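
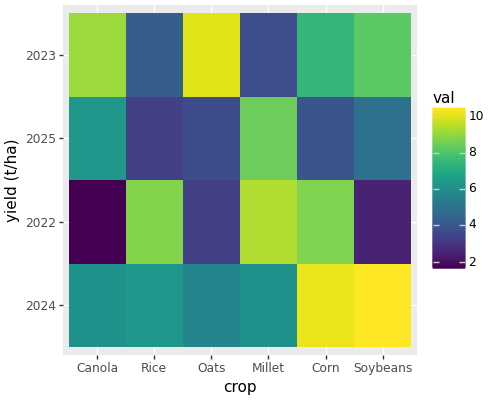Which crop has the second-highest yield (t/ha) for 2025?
Top 3 for 2025: Millet ≈ 8, Canola ≈ 6, Soybeans ≈ 5.

Canola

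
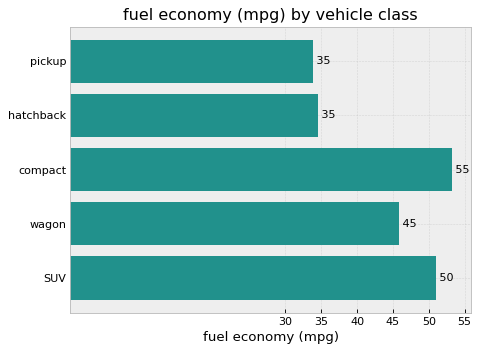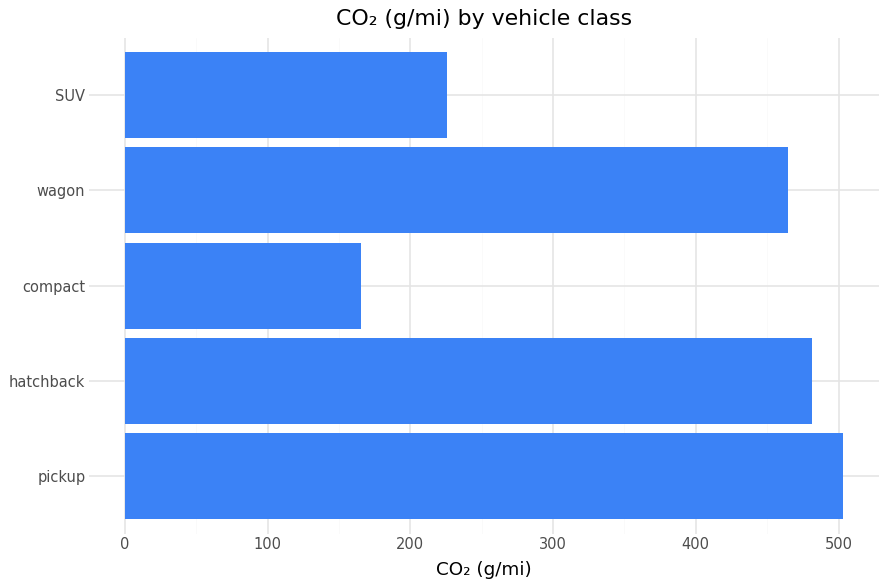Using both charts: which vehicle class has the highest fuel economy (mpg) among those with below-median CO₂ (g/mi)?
Chart 2 median CO₂ (g/mi) ≈ 450; below-median vehicle classes: compact, SUV. Among those, compact has the highest fuel economy (mpg) (≈ 55).

compact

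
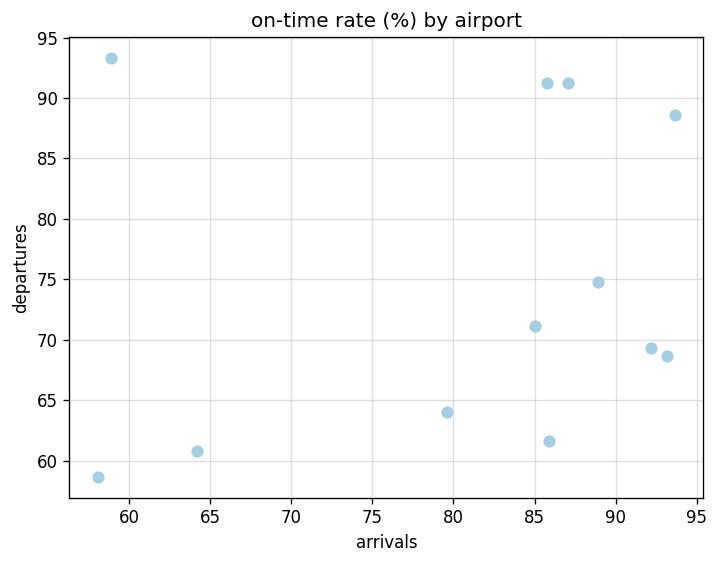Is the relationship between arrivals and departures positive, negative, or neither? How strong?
no clear correlation

Points are roughly uncorrelated; weak (|r| ≈ 0.2).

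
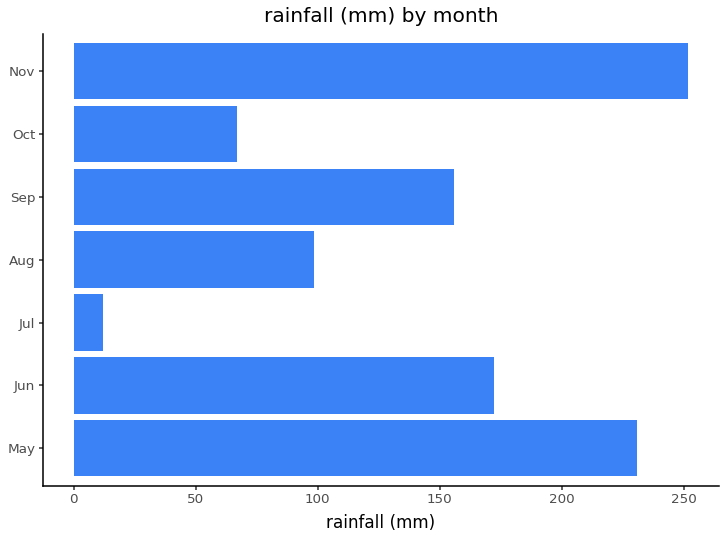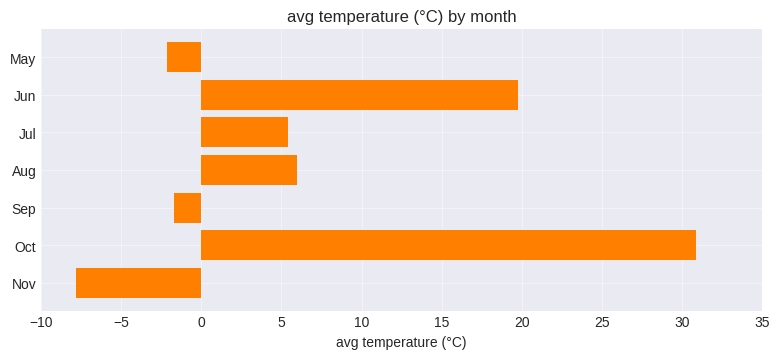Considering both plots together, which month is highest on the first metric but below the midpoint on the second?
Nov

Chart 2 median avg temperature (°C) ≈ 5; below-median months: May, Sep, Nov. Among those, Nov has the highest rainfall (mm) (≈ 250).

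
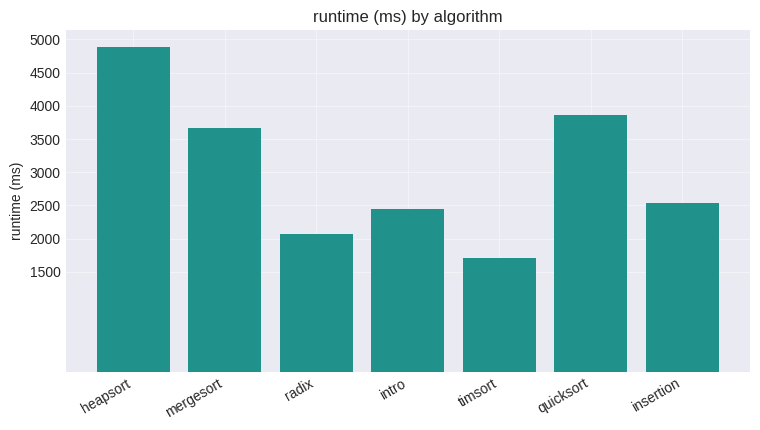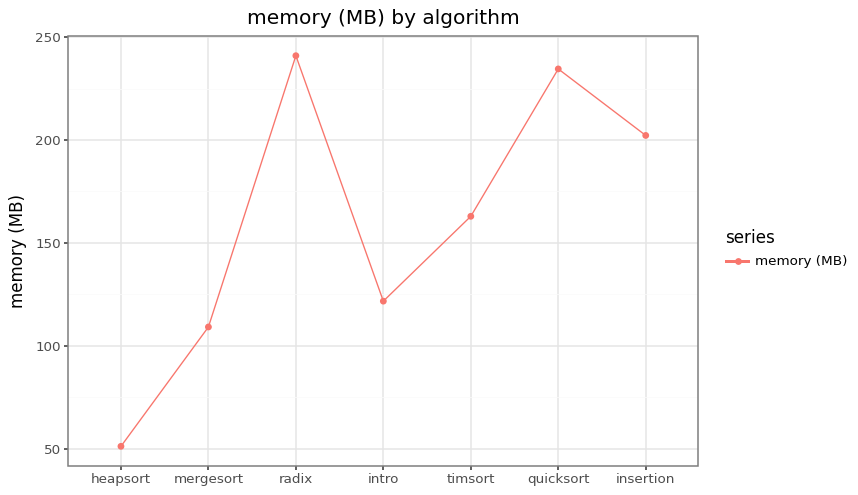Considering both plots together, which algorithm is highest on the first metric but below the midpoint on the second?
heapsort

Chart 2 median memory (MB) ≈ 175; below-median algorithms: heapsort, mergesort, intro. Among those, heapsort has the highest runtime (ms) (≈ 5000).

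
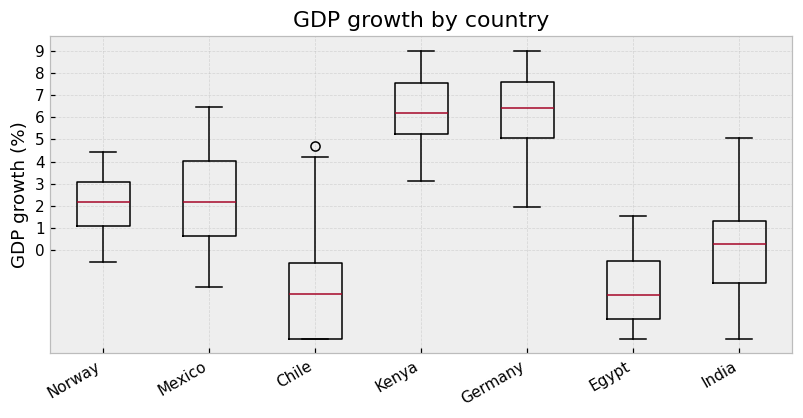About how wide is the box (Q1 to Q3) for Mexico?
≈ 3

Q3 ≈ 4, Q1 ≈ 1; IQR ≈ 3.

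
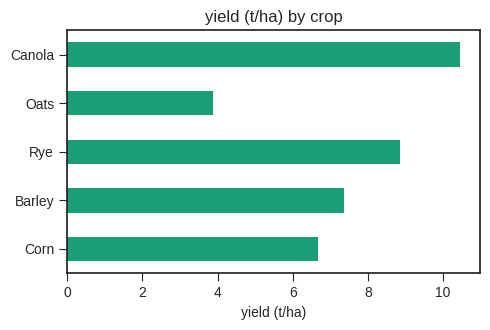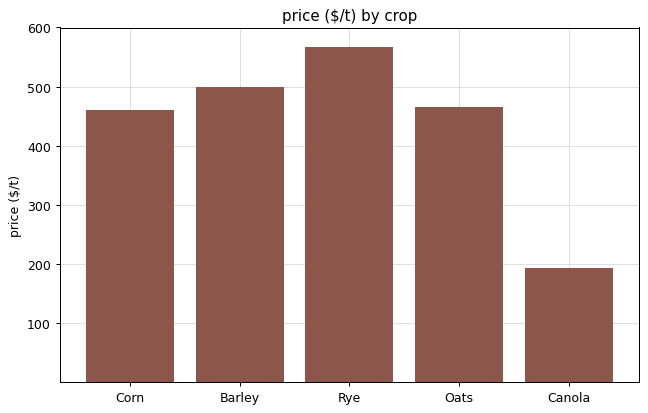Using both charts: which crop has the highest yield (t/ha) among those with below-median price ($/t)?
Canola

Chart 2 median price ($/t) ≈ 500; below-median crops: Corn, Canola. Among those, Canola has the highest yield (t/ha) (≈ 10).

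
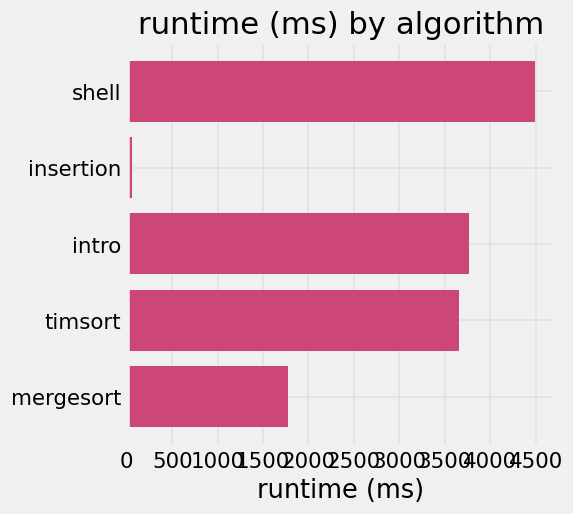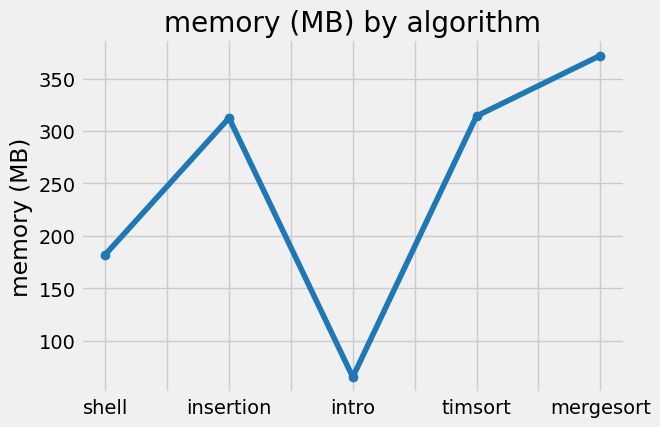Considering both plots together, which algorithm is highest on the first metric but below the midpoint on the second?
Chart 2 median memory (MB) ≈ 300; below-median algorithms: shell, intro. Among those, shell has the highest runtime (ms) (≈ 4500).

shell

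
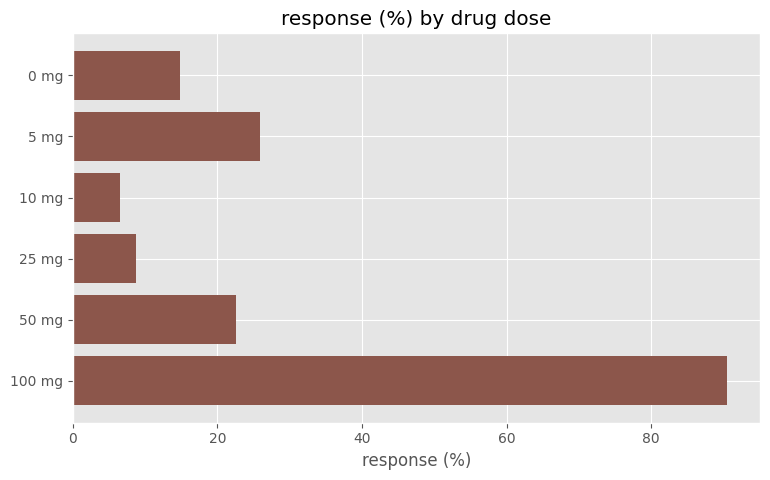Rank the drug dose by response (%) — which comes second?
5 mg

Top 3: 100 mg ≈ 90, 5 mg ≈ 30, 50 mg ≈ 20.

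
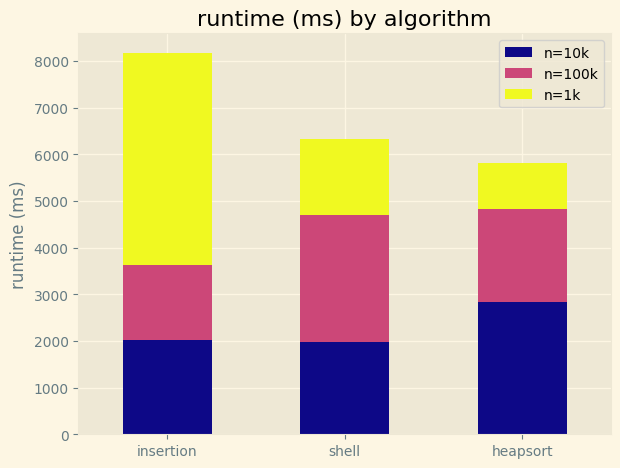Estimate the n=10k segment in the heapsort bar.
n=10k top ≈ 3000, bottom ≈ 0; segment ≈ 3000.

≈ 3000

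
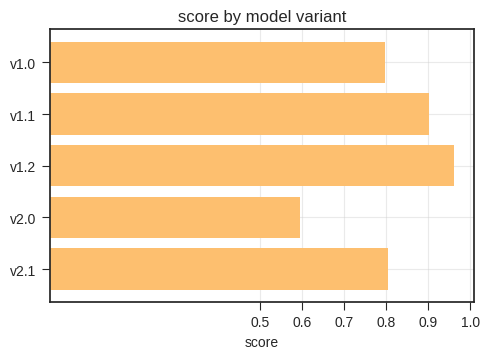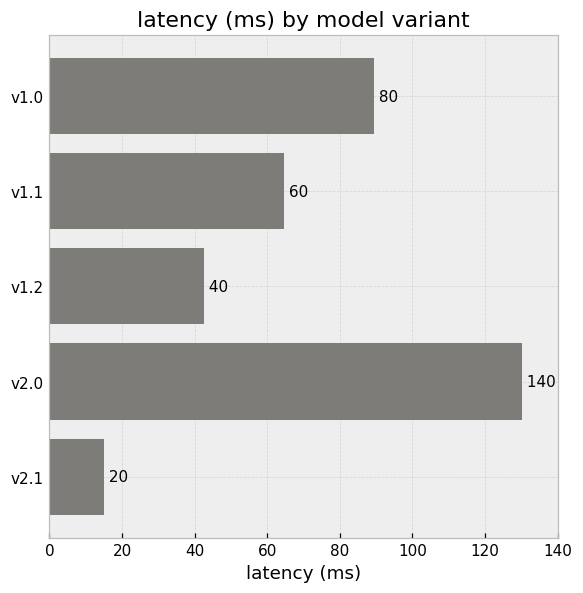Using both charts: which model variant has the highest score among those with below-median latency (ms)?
Chart 2 median latency (ms) ≈ 60; below-median model variants: v1.2, v2.1. Among those, v1.2 has the highest score (≈ 1).

v1.2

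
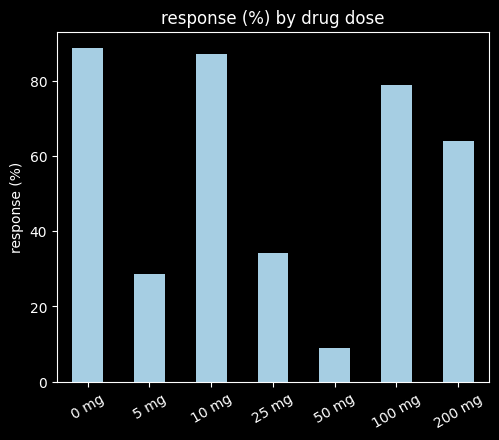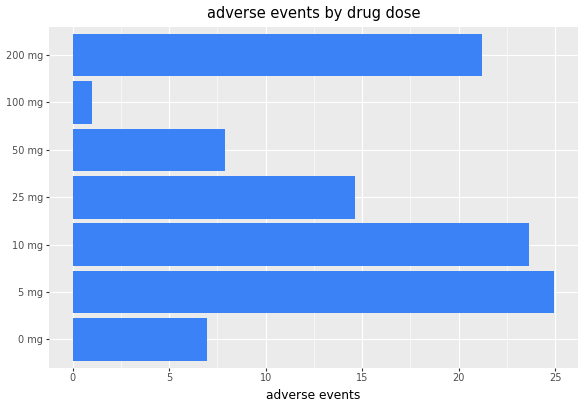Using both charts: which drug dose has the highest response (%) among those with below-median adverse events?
0 mg

Chart 2 median adverse events ≈ 15; below-median drug doses: 0 mg, 50 mg, 100 mg. Among those, 0 mg has the highest response (%) (≈ 90).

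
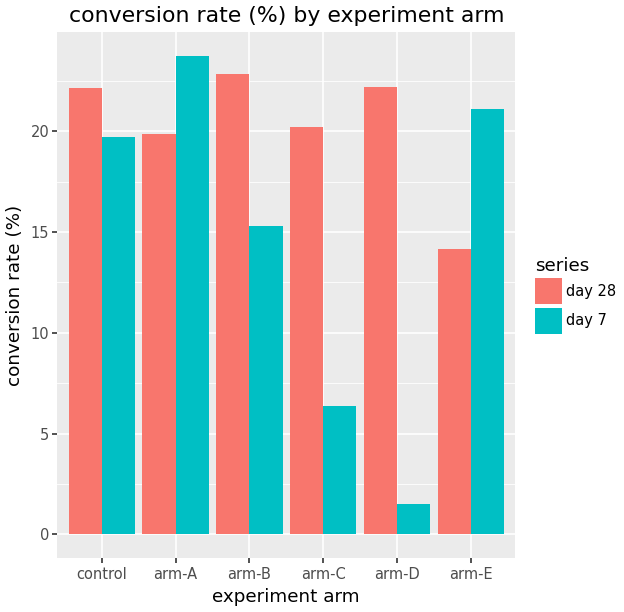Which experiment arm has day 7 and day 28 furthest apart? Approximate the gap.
arm-D, ≈ 20 %

arm-D: day 7 ≈ 2, day 28 ≈ 22 → gap ≈ 20. Next-largest (arm-C) is only ≈ 14.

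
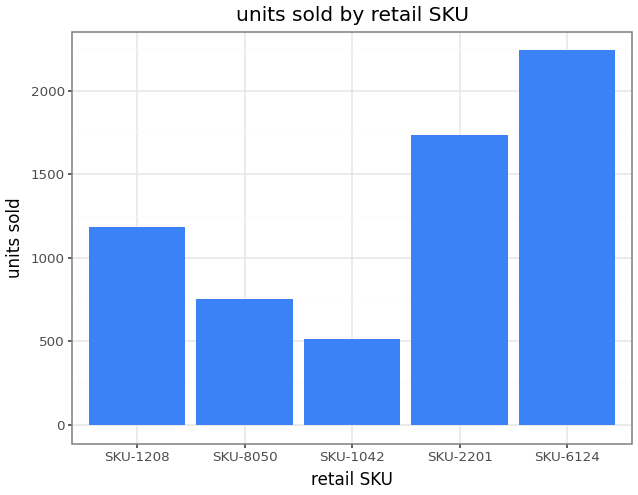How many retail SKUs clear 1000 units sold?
Above 1000: SKU-1208, SKU-2201, SKU-6124.

3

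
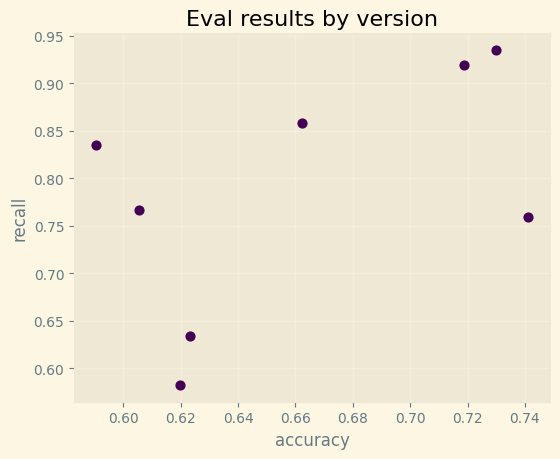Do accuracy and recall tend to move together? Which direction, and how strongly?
Points are positively correlated; moderate (|r| ≈ 0.5).

positive, moderate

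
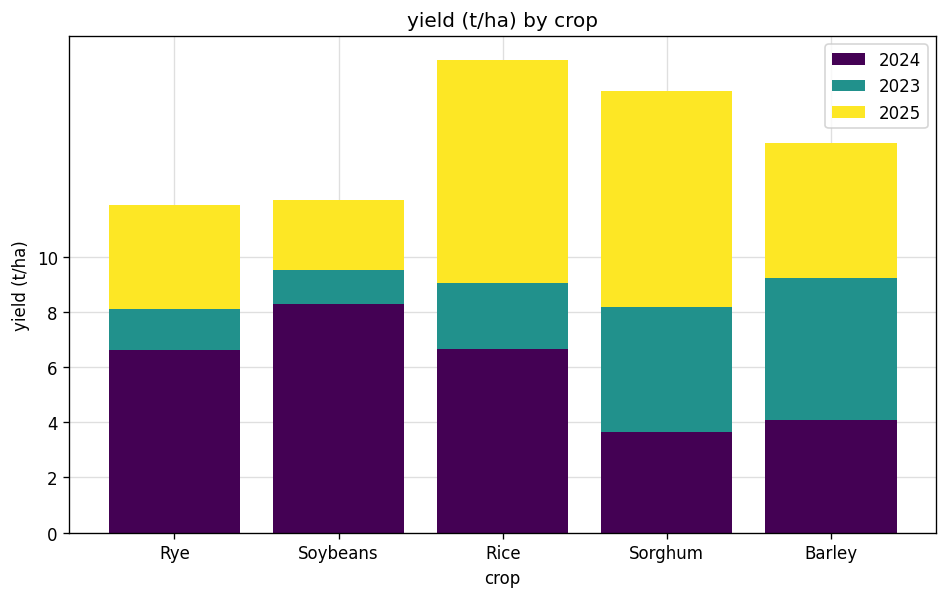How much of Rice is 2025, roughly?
≈ 8

2025 top ≈ 18, bottom ≈ 10; segment ≈ 8.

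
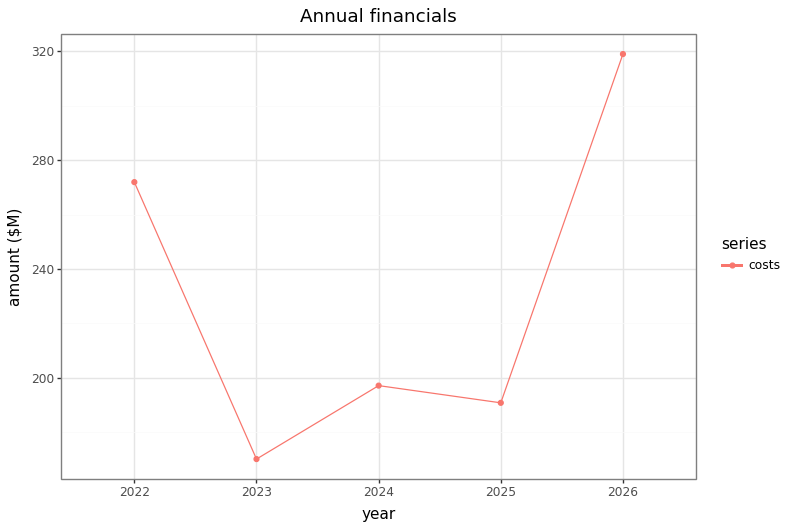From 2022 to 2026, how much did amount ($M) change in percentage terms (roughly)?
≈ +14.3%

2022 ≈ 280, 2026 ≈ 320; (320 − 280) / 280 ≈ +14.3%.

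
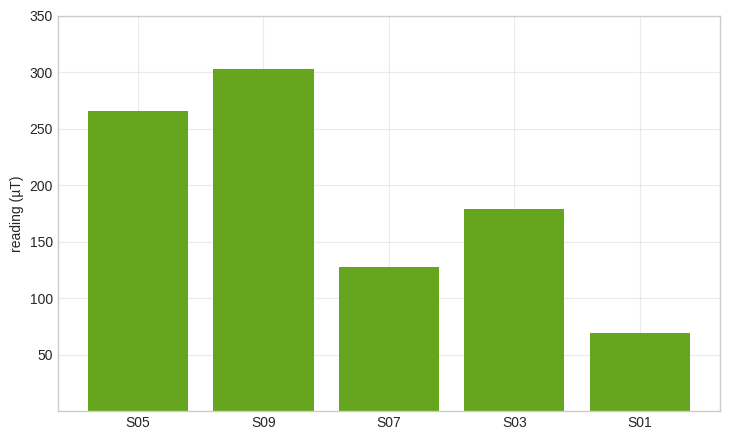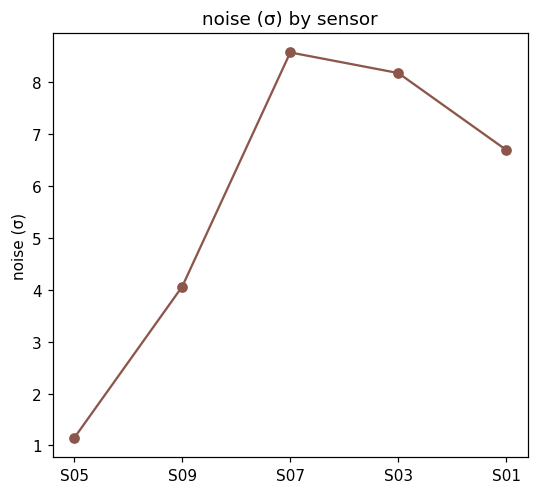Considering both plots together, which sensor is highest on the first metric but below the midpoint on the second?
Chart 2 median noise (σ) ≈ 7; below-median sensors: S05, S09. Among those, S09 has the highest reading (µT) (≈ 300).

S09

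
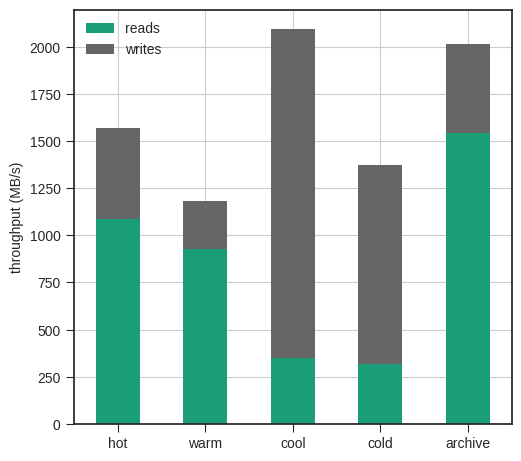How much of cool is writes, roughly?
writes top ≈ 2000, bottom ≈ 400; segment ≈ 1600.

≈ 1600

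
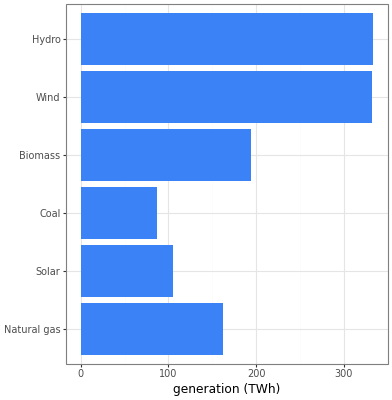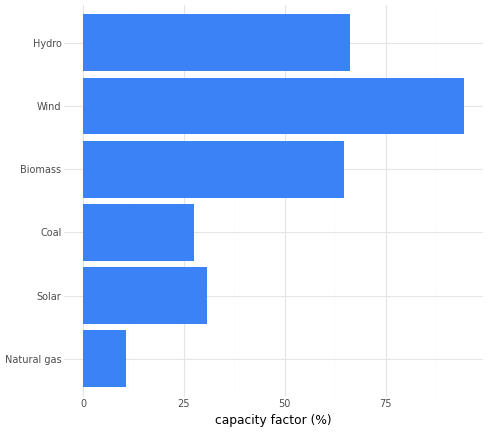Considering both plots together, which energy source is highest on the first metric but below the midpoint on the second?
Chart 2 median capacity factor (%) ≈ 50; below-median energy sources: Natural gas, Solar, Coal. Among those, Natural gas has the highest generation (TWh) (≈ 150).

Natural gas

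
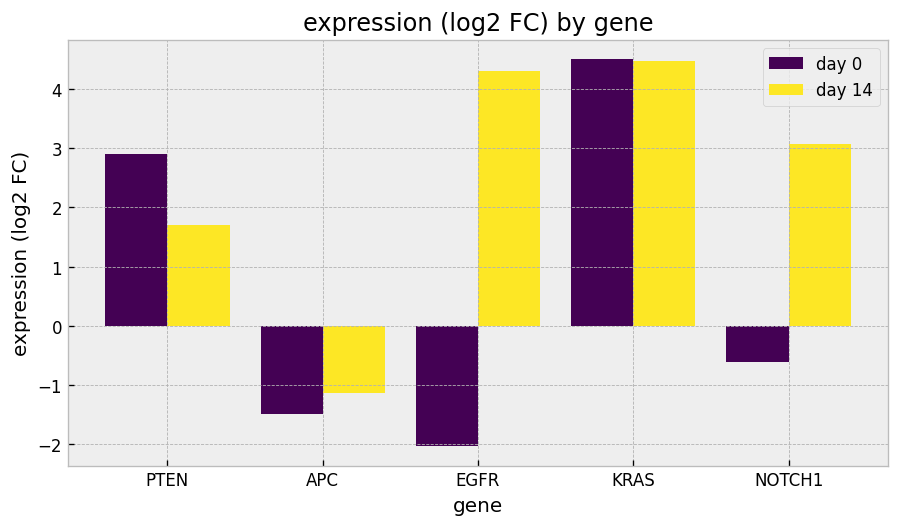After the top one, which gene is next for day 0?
PTEN

Top 3 for day 0: KRAS ≈ 5, PTEN ≈ 3, NOTCH1 ≈ -1.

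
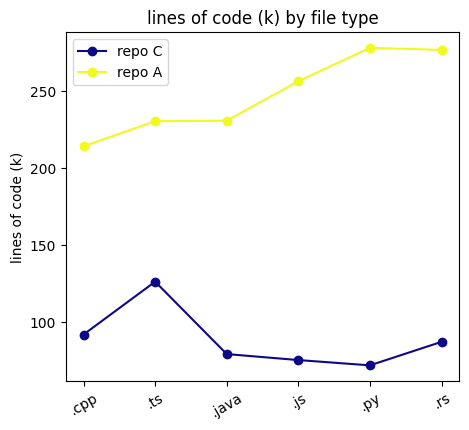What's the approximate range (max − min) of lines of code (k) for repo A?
≈ 60

Max .py ≈ 280, min .cpp ≈ 220; range ≈ 60.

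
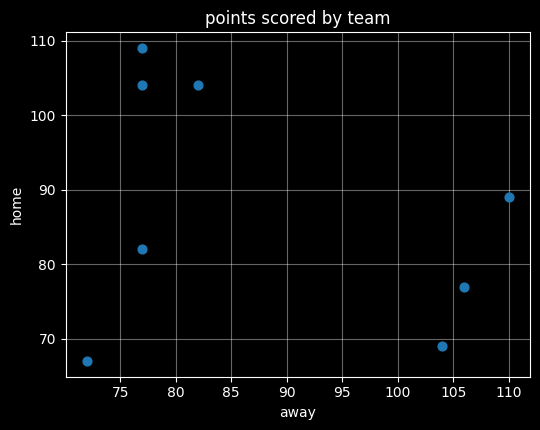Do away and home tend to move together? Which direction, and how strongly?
negative, weak

Points are negatively correlated; weak (|r| ≈ 0.3).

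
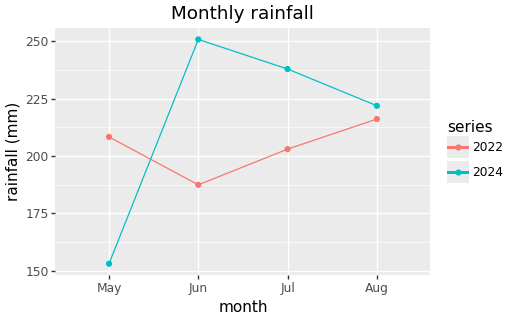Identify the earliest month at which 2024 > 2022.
May: 2024 ≈ 150 vs 2022 ≈ 210 (not yet); Jun: 2024 ≈ 250 vs 2022 ≈ 190 (first crossover).

Jun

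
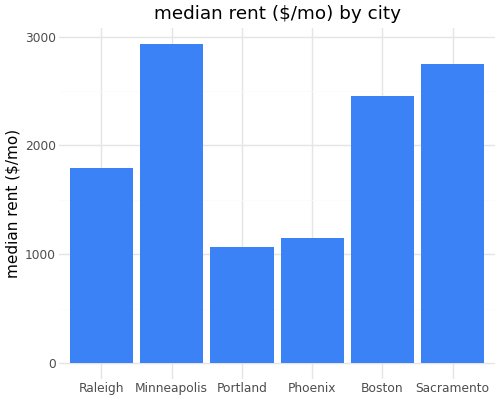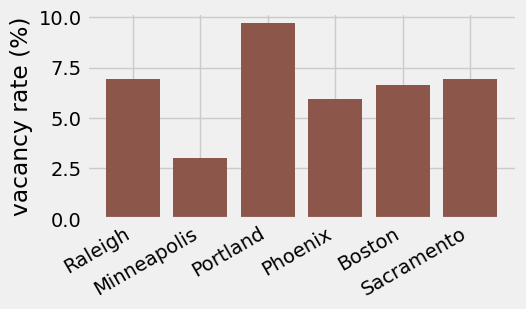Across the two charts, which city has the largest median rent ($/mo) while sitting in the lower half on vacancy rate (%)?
Chart 2 median vacancy rate (%) ≈ 7; below-median cities: Minneapolis, Phoenix, Boston. Among those, Minneapolis has the highest median rent ($/mo) (≈ 3000).

Minneapolis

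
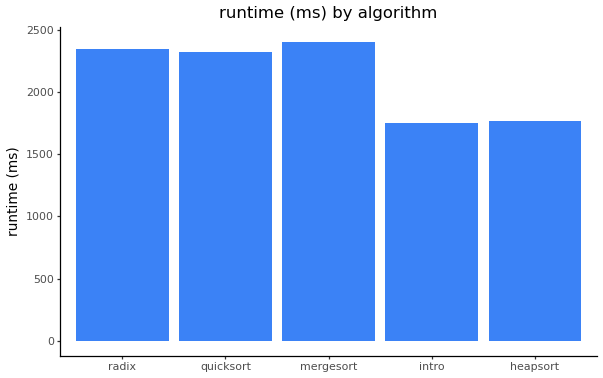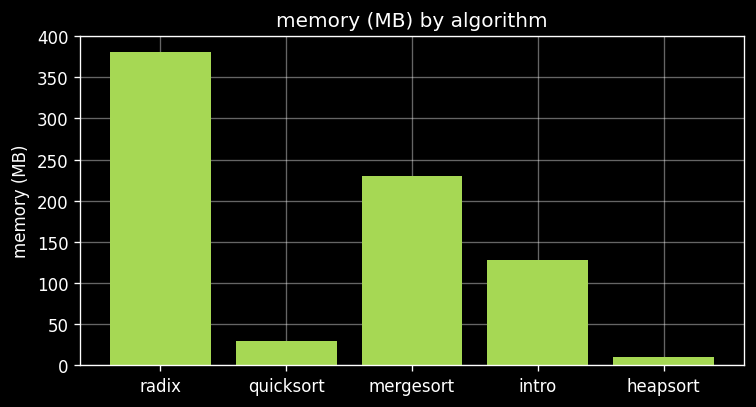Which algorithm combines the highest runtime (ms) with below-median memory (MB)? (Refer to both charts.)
Chart 2 median memory (MB) ≈ 150; below-median algorithms: quicksort, heapsort. Among those, quicksort has the highest runtime (ms) (≈ 2500).

quicksort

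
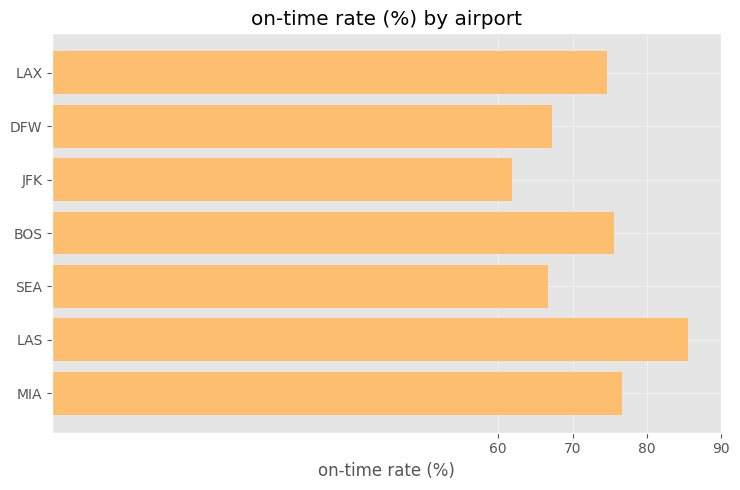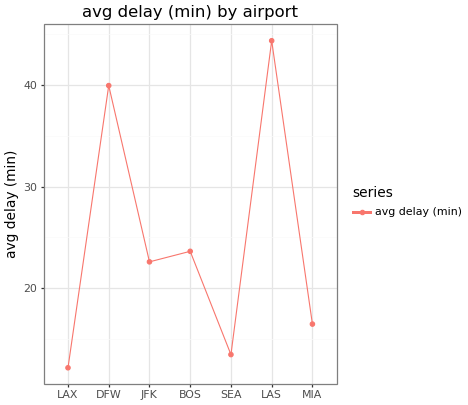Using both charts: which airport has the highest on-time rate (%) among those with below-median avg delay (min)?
Chart 2 median avg delay (min) ≈ 25; below-median airports: LAX, SEA, MIA. Among those, MIA has the highest on-time rate (%) (≈ 80).

MIA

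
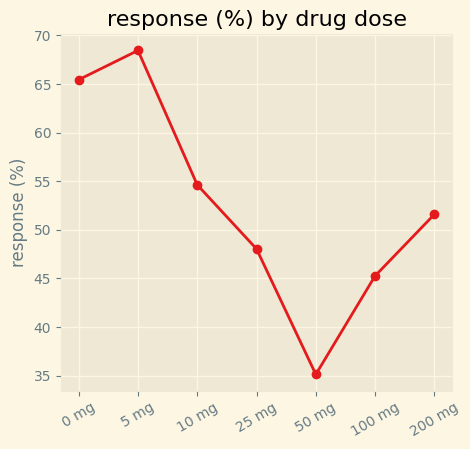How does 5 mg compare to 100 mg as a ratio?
5 mg ≈ 70, 100 mg ≈ 45; 70/45 ≈ 1.56.

≈ 1.56×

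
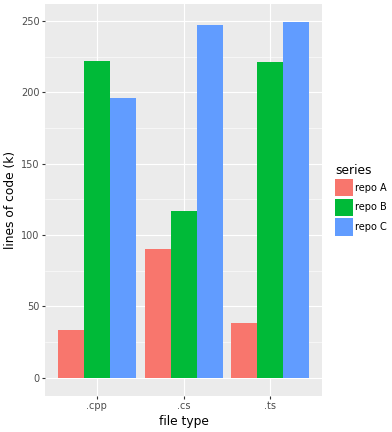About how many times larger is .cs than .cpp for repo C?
≈ 1.25×

.cs ≈ 250, .cpp ≈ 200; 250/200 ≈ 1.25.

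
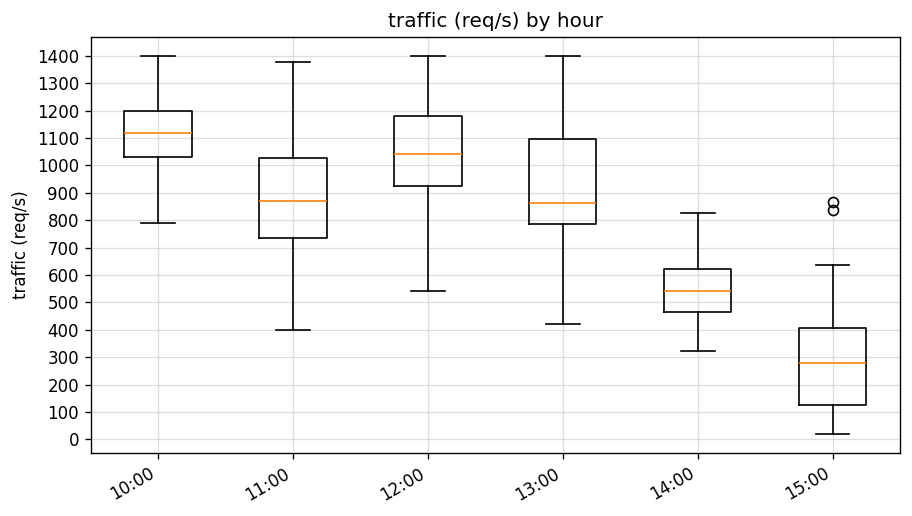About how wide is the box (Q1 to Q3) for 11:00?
≈ 300

Q3 ≈ 1000, Q1 ≈ 700; IQR ≈ 300.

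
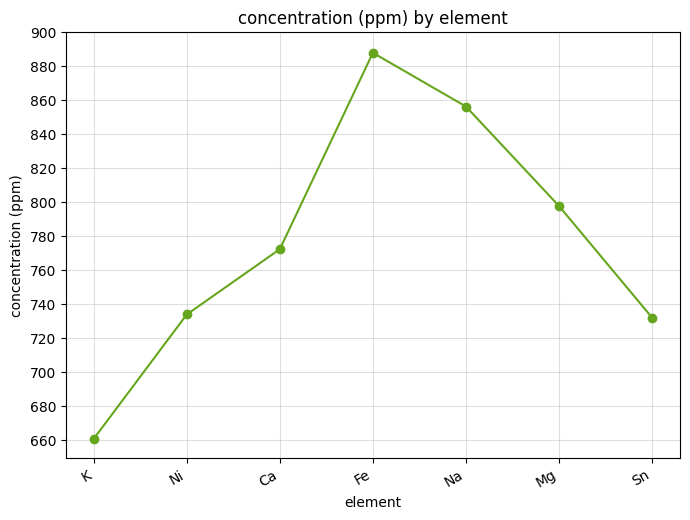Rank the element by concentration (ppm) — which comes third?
Mg

Top 4: Fe ≈ 880, Na ≈ 860, Mg ≈ 800, Ca ≈ 780.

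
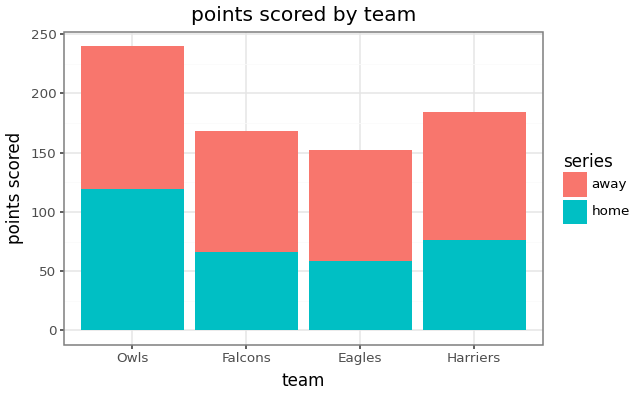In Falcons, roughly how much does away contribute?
≈ 100

away top ≈ 160, bottom ≈ 60; segment ≈ 100.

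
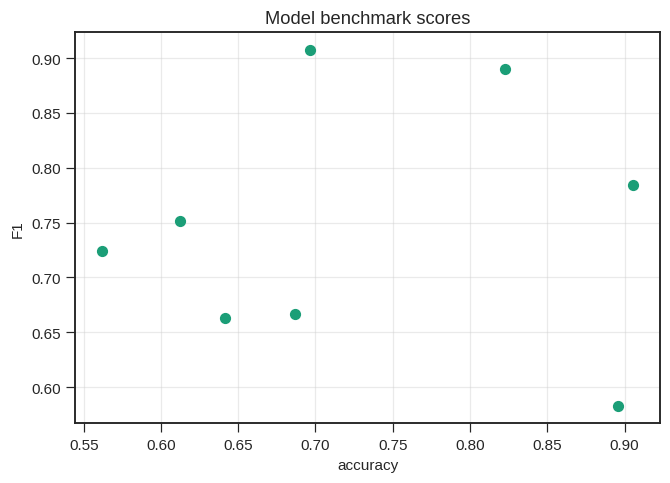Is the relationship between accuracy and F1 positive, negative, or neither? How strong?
Points are roughly uncorrelated; weak (|r| ≈ 0.0).

no clear correlation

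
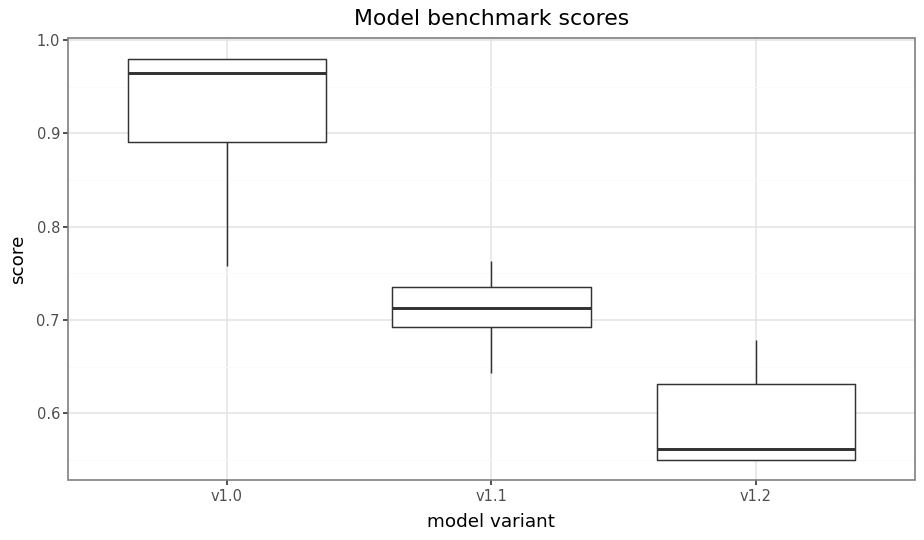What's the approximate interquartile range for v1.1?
≈ 0.05

Q3 ≈ 0.75, Q1 ≈ 0.70; IQR ≈ 0.05.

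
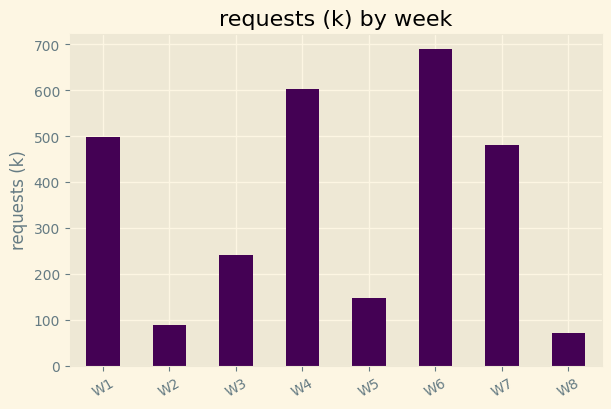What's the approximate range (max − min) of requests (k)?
≈ 600

Max W6 ≈ 700, min W8 ≈ 100; range ≈ 600.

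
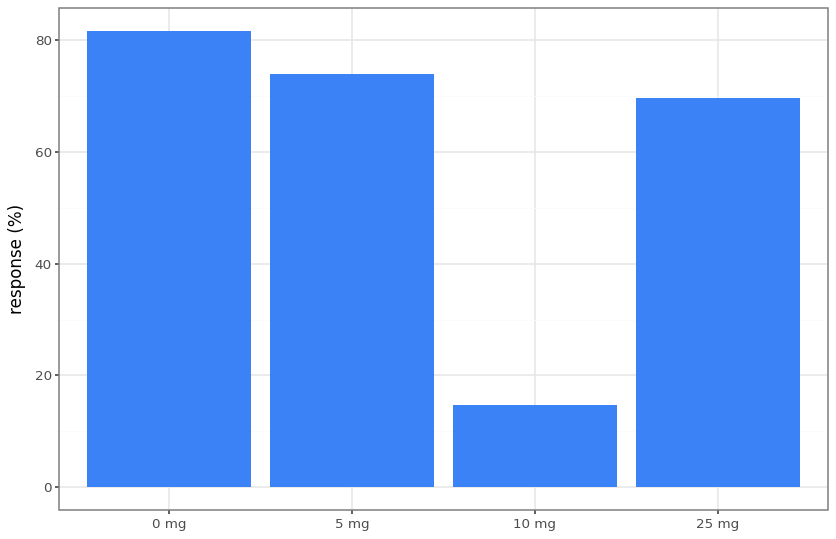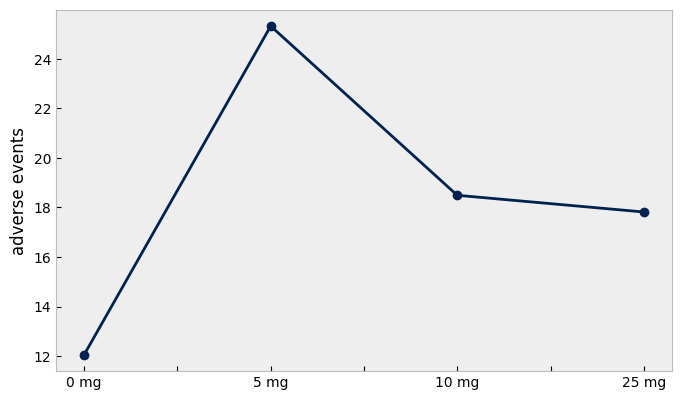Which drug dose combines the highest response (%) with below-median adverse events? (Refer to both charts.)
Chart 2 median adverse events ≈ 20; below-median drug doses: 0 mg, 25 mg. Among those, 0 mg has the highest response (%) (≈ 80).

0 mg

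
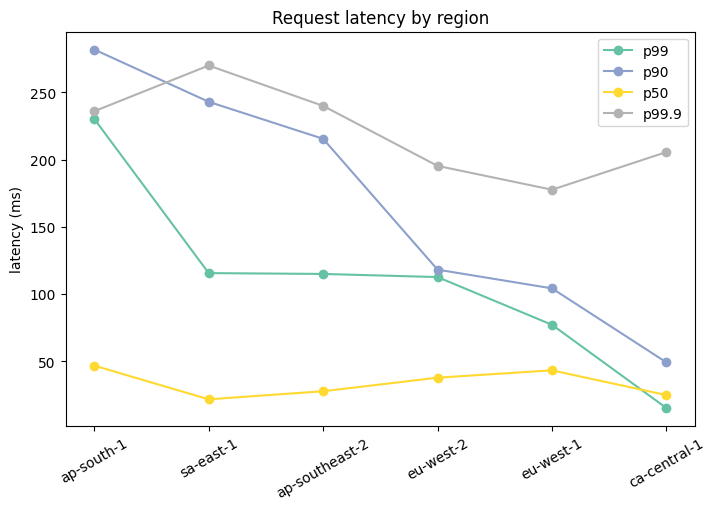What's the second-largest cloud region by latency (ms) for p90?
Top 3 for p90: ap-south-1 ≈ 275, sa-east-1 ≈ 250, ap-southeast-2 ≈ 225.

sa-east-1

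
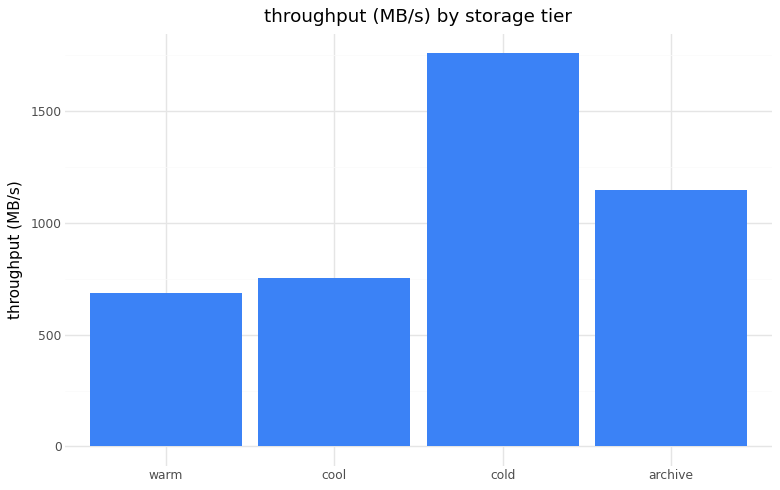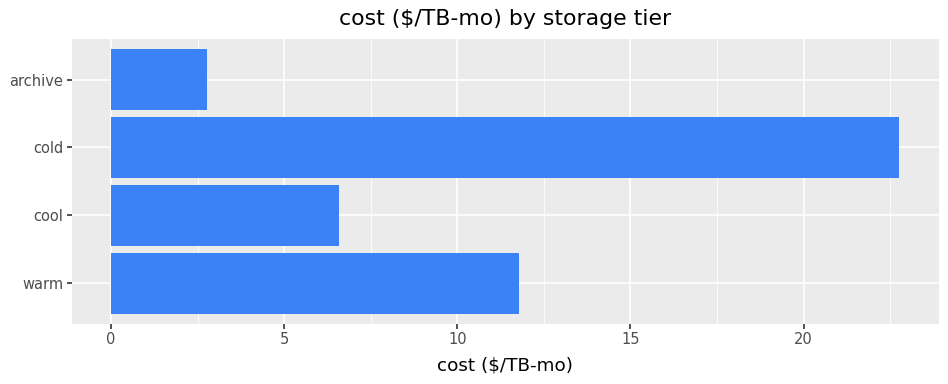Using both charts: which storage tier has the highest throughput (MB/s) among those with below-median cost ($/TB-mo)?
archive

Chart 2 median cost ($/TB-mo) ≈ 10; below-median storage tiers: cool, archive. Among those, archive has the highest throughput (MB/s) (≈ 1200).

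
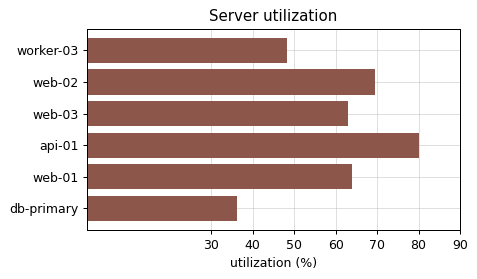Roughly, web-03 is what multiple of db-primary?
web-03 ≈ 60, db-primary ≈ 40; 60/40 ≈ 1.5.

≈ 1.5×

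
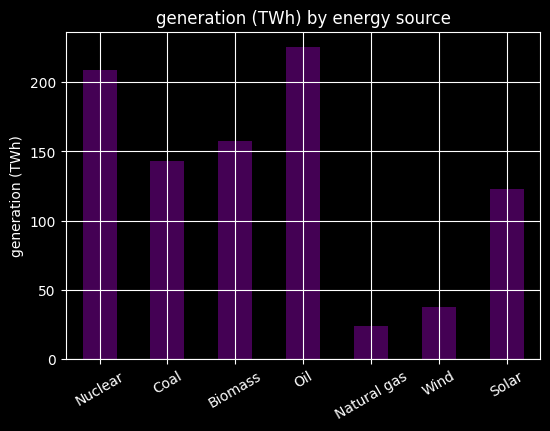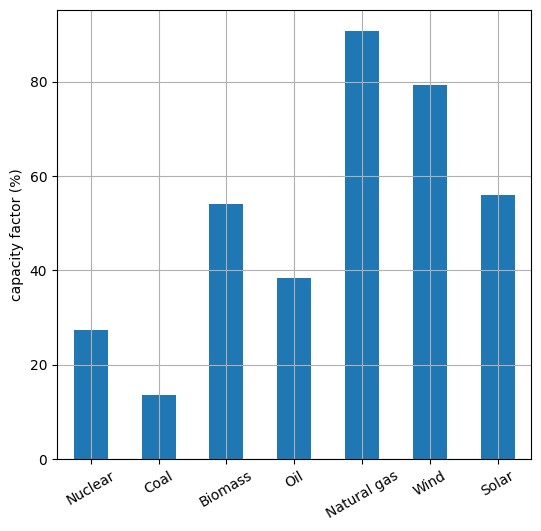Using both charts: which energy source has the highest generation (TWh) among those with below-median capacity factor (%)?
Chart 2 median capacity factor (%) ≈ 50; below-median energy sources: Nuclear, Coal, Oil. Among those, Oil has the highest generation (TWh) (≈ 225).

Oil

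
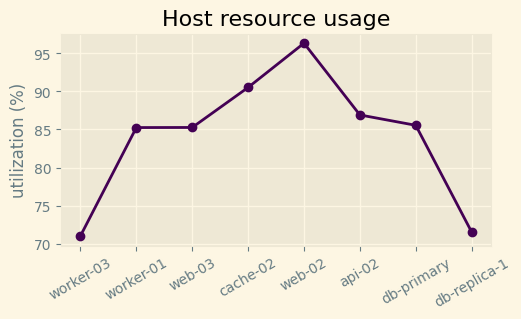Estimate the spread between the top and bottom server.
≈ 25

Max web-02 ≈ 95, min worker-03 ≈ 70; range ≈ 25.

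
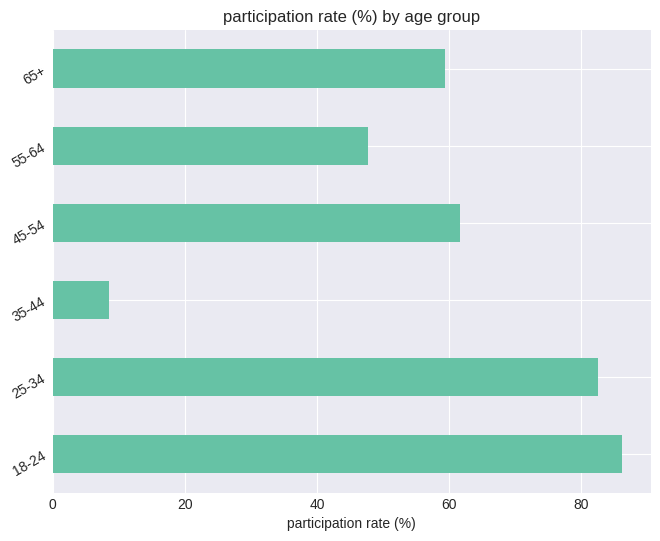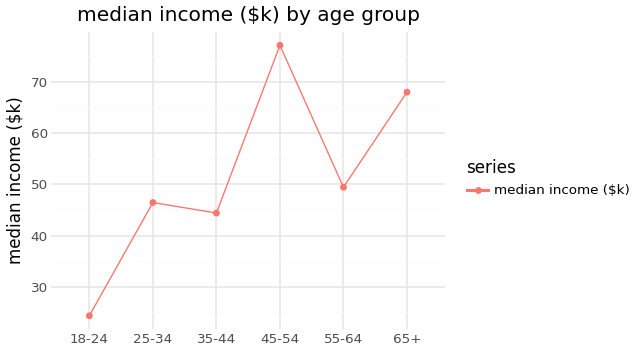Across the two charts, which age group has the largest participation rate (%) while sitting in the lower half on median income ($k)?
Chart 2 median median income ($k) ≈ 50; below-median age groups: 18-24, 25-34, 35-44. Among those, 18-24 has the highest participation rate (%) (≈ 90).

18-24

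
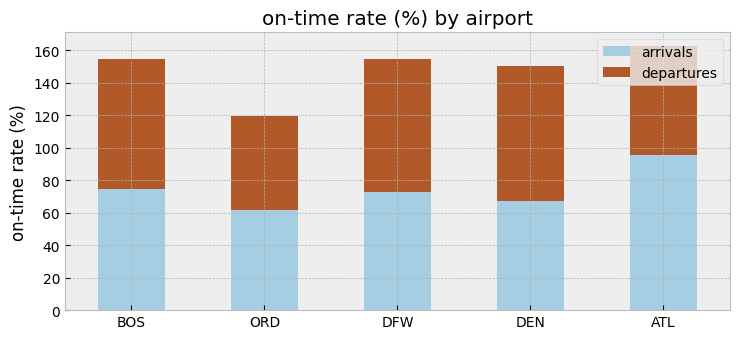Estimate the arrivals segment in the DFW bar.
≈ 80

arrivals top ≈ 80, bottom ≈ 0; segment ≈ 80.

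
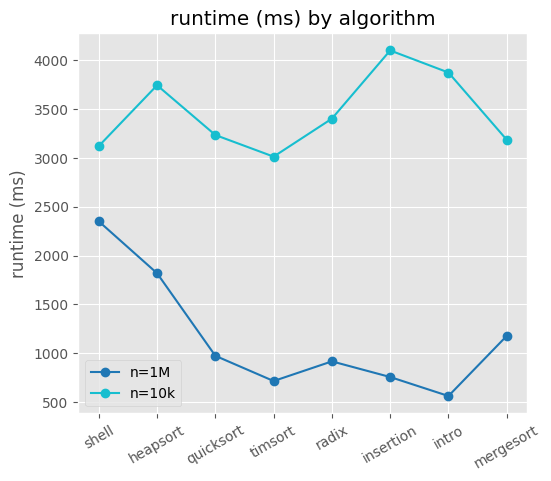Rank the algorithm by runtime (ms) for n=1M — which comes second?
heapsort

Top 3 for n=1M: shell ≈ 2500, heapsort ≈ 2000, mergesort ≈ 1000.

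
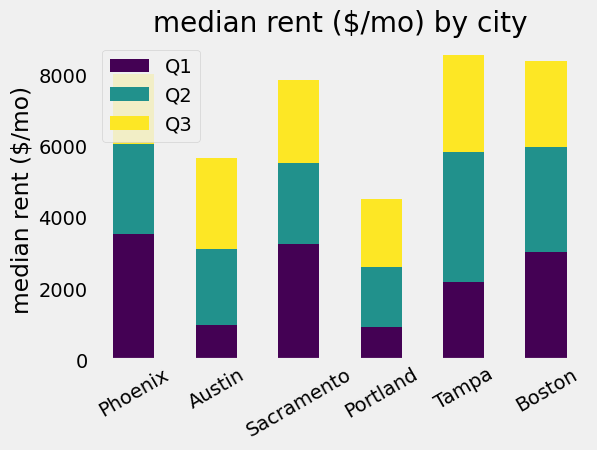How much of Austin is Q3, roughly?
≈ 3000

Q3 top ≈ 6000, bottom ≈ 3000; segment ≈ 3000.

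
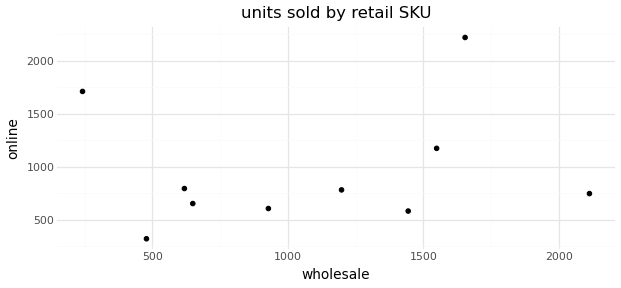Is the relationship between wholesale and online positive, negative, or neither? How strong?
Points are roughly uncorrelated; weak (|r| ≈ 0.1).

no clear correlation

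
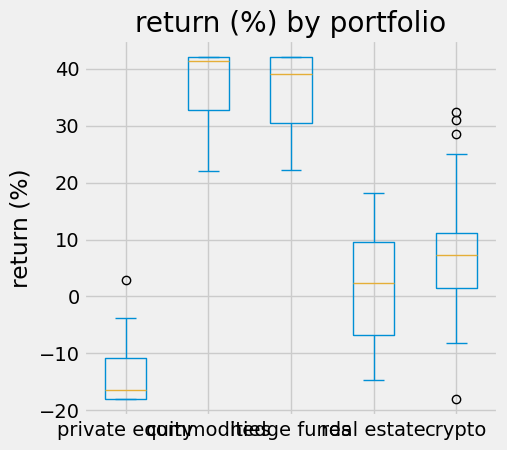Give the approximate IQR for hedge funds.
≈ 10

Q3 ≈ 40, Q1 ≈ 30; IQR ≈ 10.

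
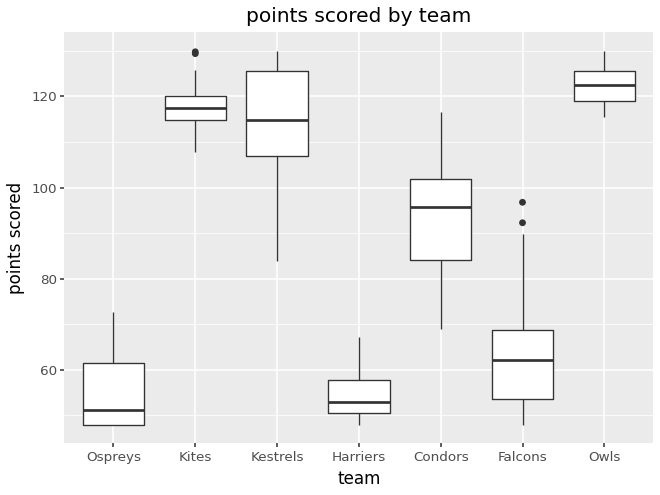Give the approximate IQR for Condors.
Q3 ≈ 100, Q1 ≈ 80; IQR ≈ 20.

≈ 20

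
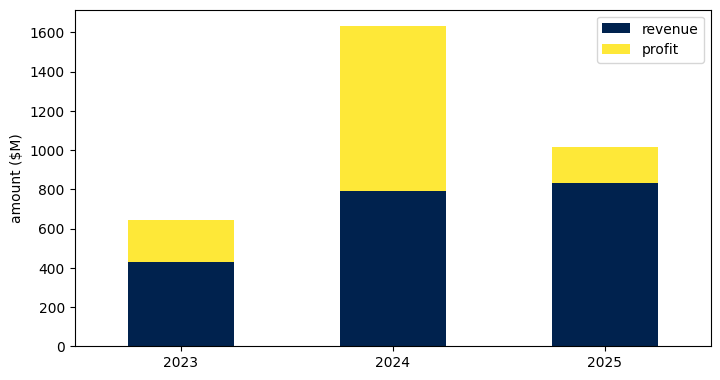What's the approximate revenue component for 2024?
≈ 800

revenue top ≈ 800, bottom ≈ 0; segment ≈ 800.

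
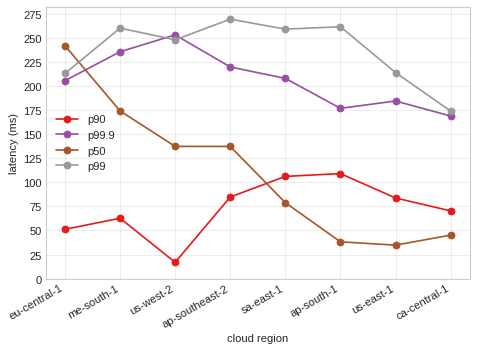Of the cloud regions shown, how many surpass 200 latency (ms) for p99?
7

Above 200: eu-central-1, me-south-1, us-west-2, ap-southeast-2, sa-east-1, ap-south-1, us-east-1.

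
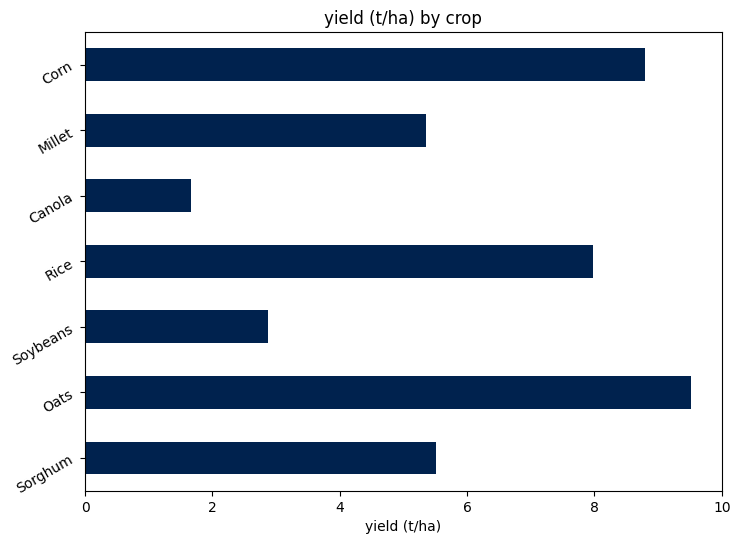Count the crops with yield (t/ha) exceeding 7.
3

Above 7: Oats, Rice, Corn.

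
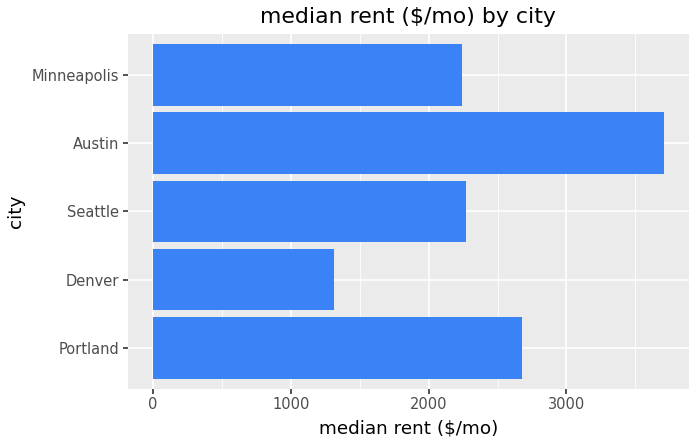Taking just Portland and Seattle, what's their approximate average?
(2500 + 2500) / 2 ≈ 2500.

≈ 2500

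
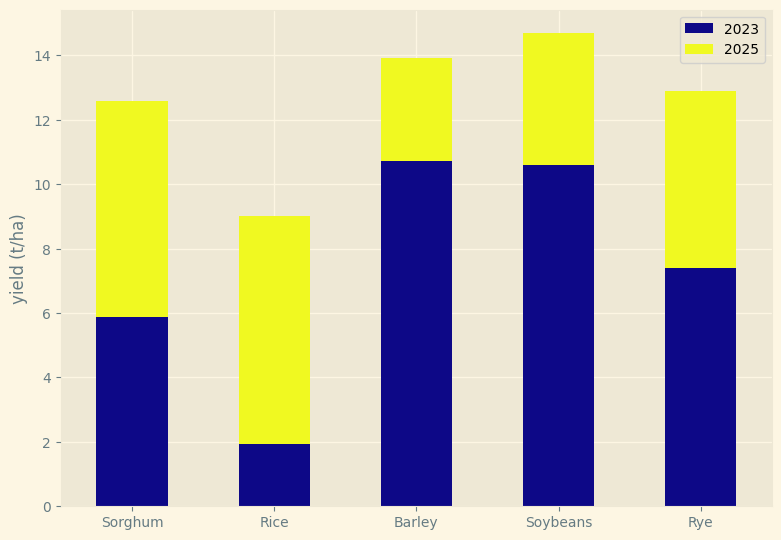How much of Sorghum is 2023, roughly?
≈ 6

2023 top ≈ 6, bottom ≈ 0; segment ≈ 6.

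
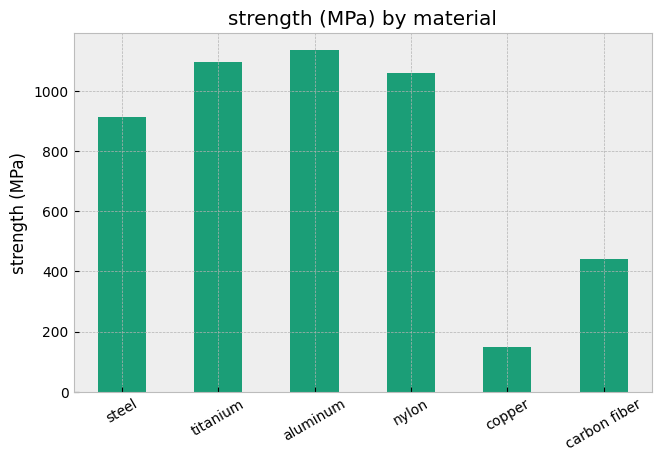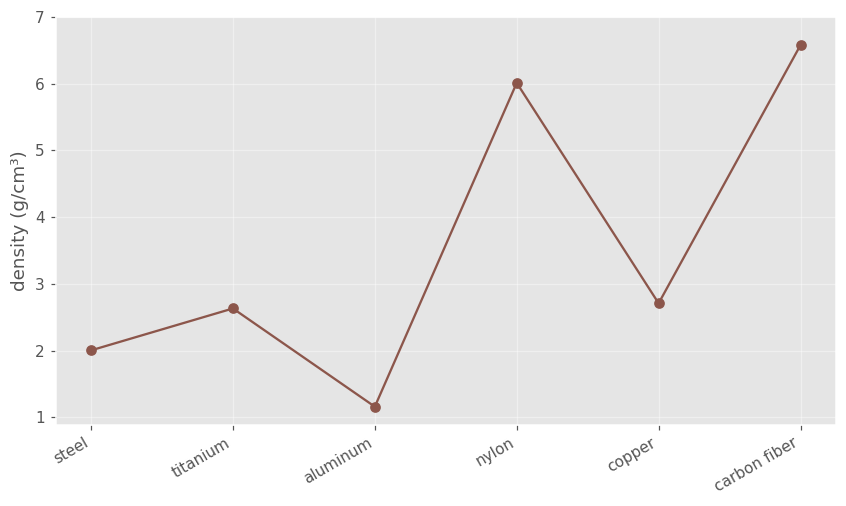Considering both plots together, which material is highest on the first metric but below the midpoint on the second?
aluminum

Chart 2 median density (g/cm³) ≈ 3; below-median materials: steel, titanium, aluminum. Among those, aluminum has the highest strength (MPa) (≈ 1200).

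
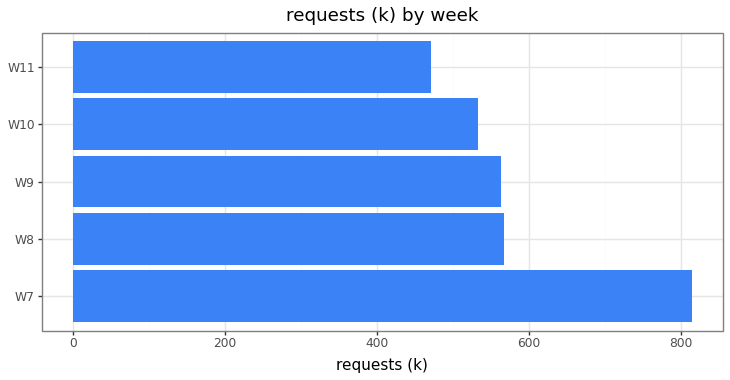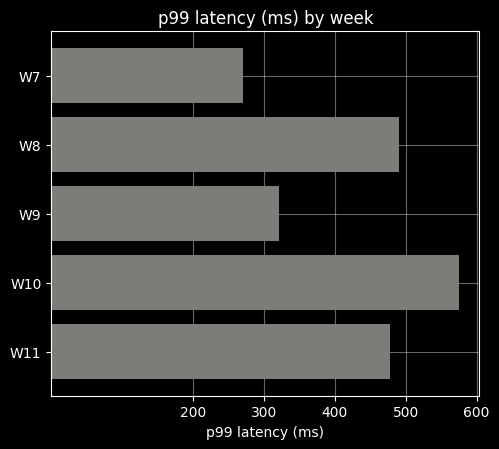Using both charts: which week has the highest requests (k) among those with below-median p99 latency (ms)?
W7

Chart 2 median p99 latency (ms) ≈ 500; below-median weeks: W7, W9. Among those, W7 has the highest requests (k) (≈ 800).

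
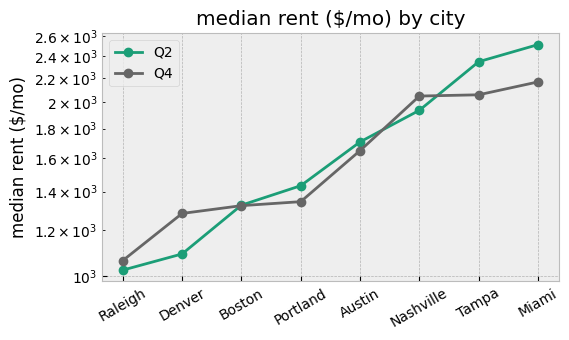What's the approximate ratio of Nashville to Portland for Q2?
≈ 1.43×

Nashville ≈ 2000, Portland ≈ 1400; 2000/1400 ≈ 1.43.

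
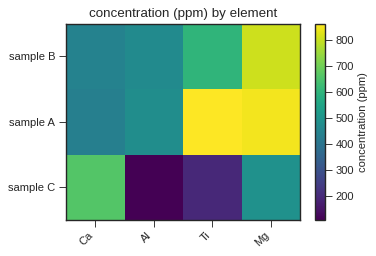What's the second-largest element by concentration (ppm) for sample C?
Mg

Top 3 for sample C: Ca ≈ 700, Mg ≈ 500, Ti ≈ 200.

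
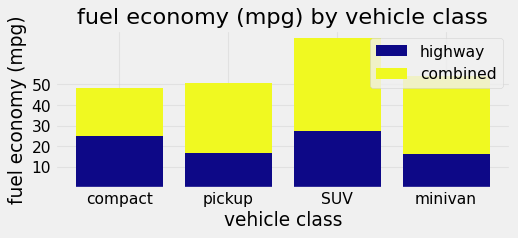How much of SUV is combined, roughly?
combined top ≈ 70, bottom ≈ 30; segment ≈ 40.

≈ 40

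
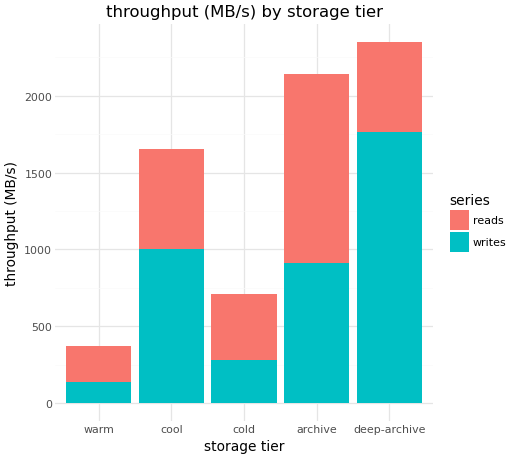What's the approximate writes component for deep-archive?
≈ 1800

writes top ≈ 1800, bottom ≈ 0; segment ≈ 1800.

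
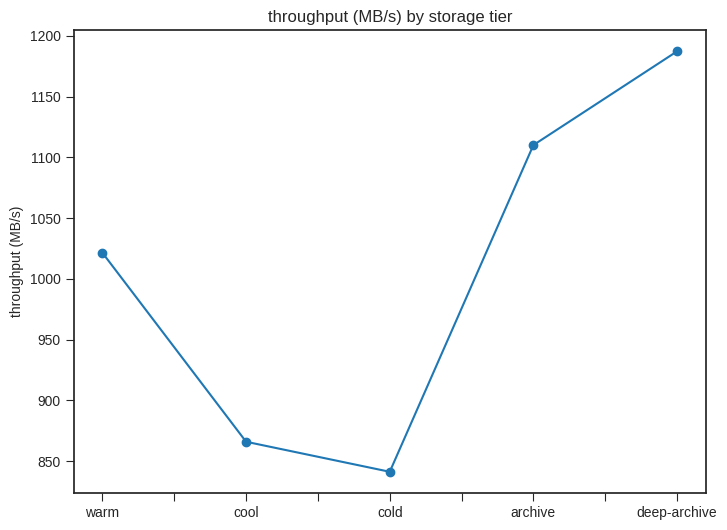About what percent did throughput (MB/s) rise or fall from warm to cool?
≈ -15%

warm ≈ 1000, cool ≈ 850; (850 − 1000) / 1000 ≈ -15%.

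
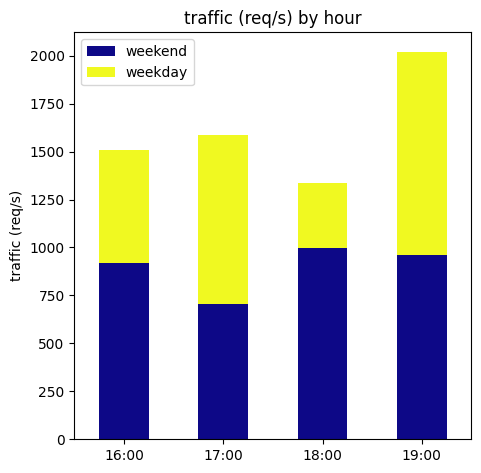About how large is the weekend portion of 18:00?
≈ 1000

weekend top ≈ 1000, bottom ≈ 0; segment ≈ 1000.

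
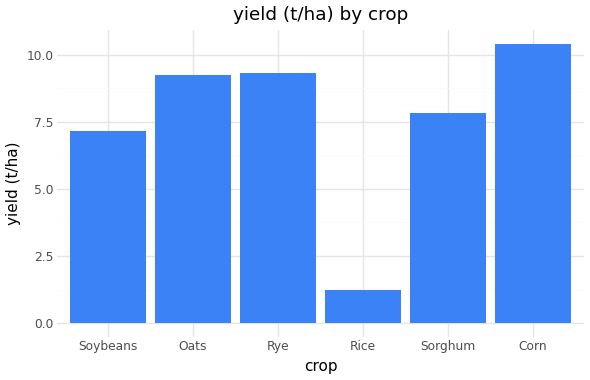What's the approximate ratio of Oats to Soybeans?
Oats ≈ 9, Soybeans ≈ 7; 9/7 ≈ 1.29.

≈ 1.29×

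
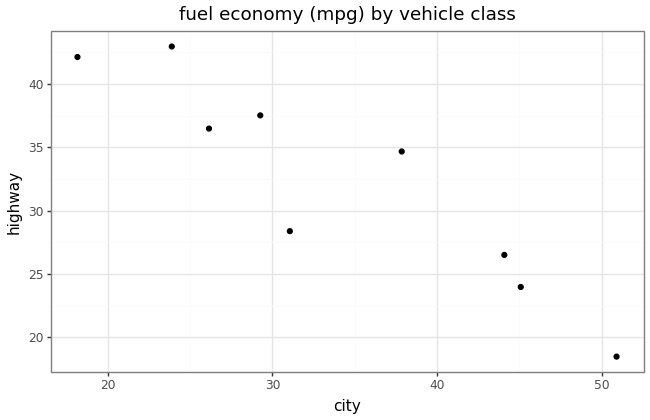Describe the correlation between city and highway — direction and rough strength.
negative, strong

Points are negatively correlated; strong (|r| ≈ 0.9).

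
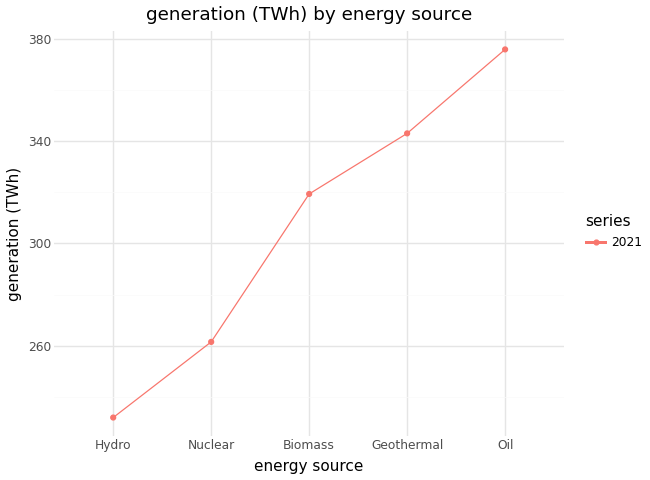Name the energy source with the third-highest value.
Biomass

Top 4: Oil ≈ 380, Geothermal ≈ 340, Biomass ≈ 320, Nuclear ≈ 260.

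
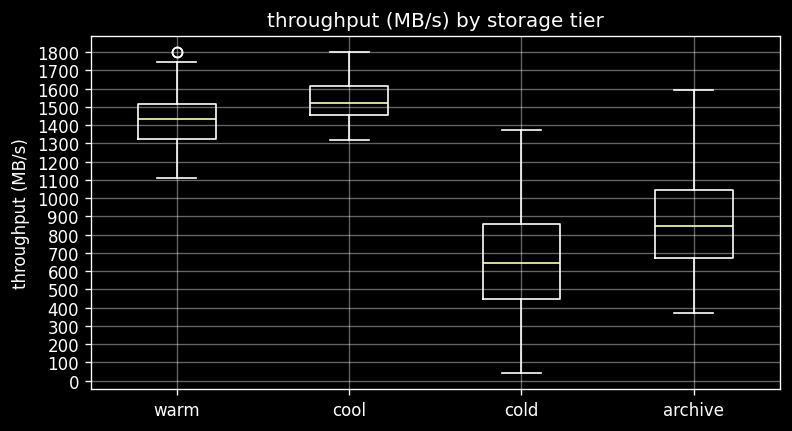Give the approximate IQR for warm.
Q3 ≈ 1500, Q1 ≈ 1300; IQR ≈ 200.

≈ 200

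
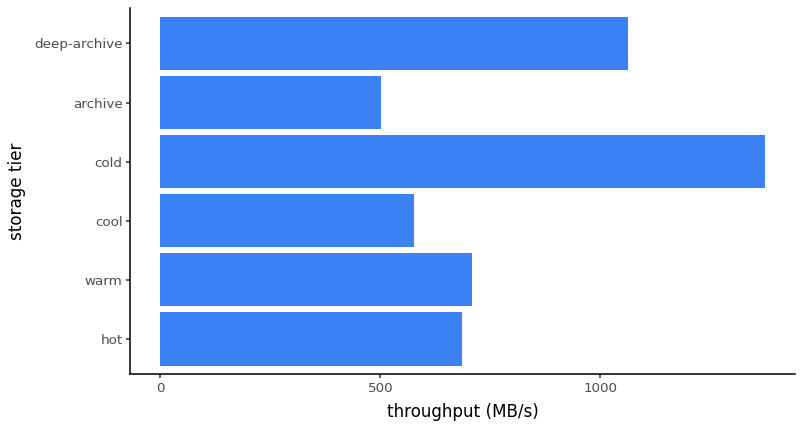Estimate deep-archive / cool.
≈ 1.67×

deep-archive ≈ 1000, cool ≈ 600; 1000/600 ≈ 1.67.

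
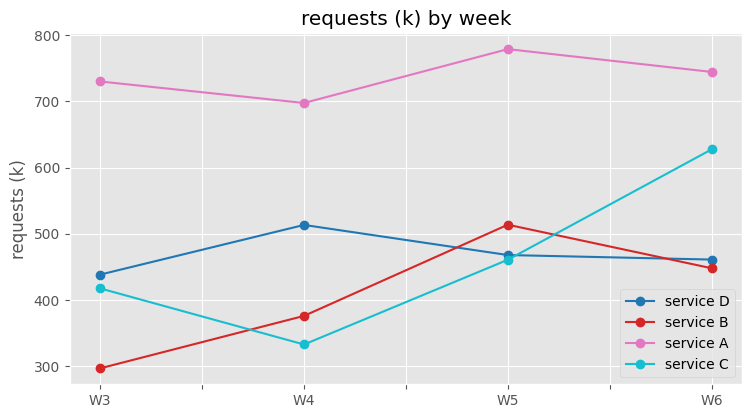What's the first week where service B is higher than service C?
W3: service B ≈ 300 vs service C ≈ 400 (not yet); W4: service B ≈ 400 vs service C ≈ 350 (first crossover).

W4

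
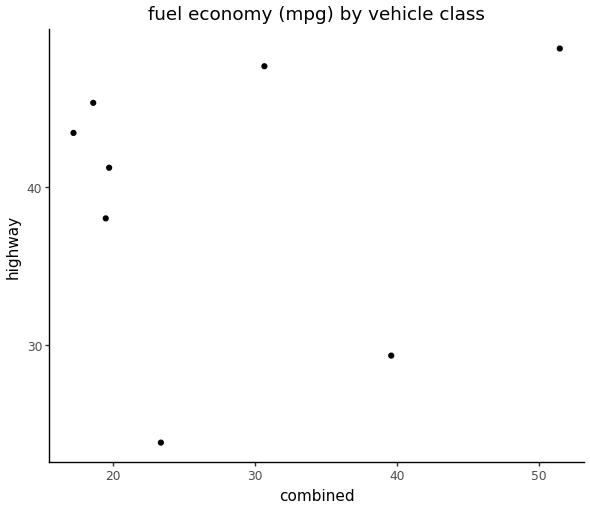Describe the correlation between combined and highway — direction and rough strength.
no clear correlation

Points are roughly uncorrelated; weak (|r| ≈ 0.1).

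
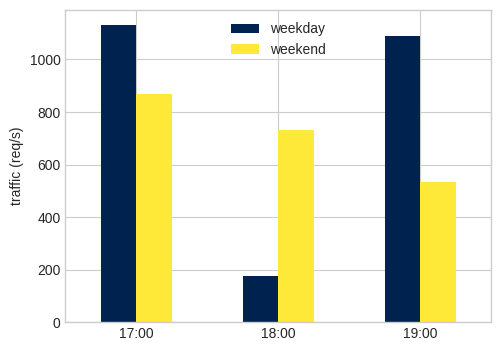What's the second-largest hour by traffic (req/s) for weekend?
18:00

Top 3 for weekend: 17:00 ≈ 900, 18:00 ≈ 700, 19:00 ≈ 500.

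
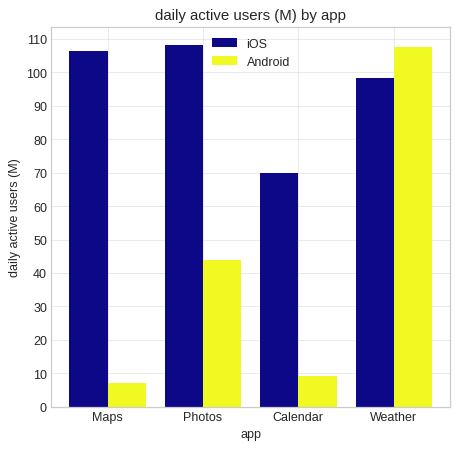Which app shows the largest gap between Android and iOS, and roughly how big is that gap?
Maps, ≈ 100 M

Maps: Android ≈ 10, iOS ≈ 110 → gap ≈ 100. Next-largest (Photos) is only ≈ 70.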